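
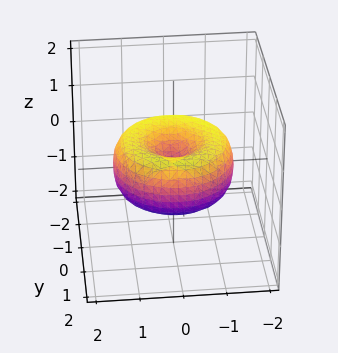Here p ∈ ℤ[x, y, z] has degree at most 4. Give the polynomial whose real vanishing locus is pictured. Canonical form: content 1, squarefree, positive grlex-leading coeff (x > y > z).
x^4 + 2*x^2*y^2 + y^4 - 2*x^2 - 2*y^2 + 2*z^2

deg p = 4.
Symmetry: every cross-section ⟂ z is a circle, so x, y appear only via x² + y².
Reading off the gridlines: it crosses the y-axis at the gridline y = 0; it crosses the x-axis at the gridline x = 0.
Solving for integer coefficients yields p as stated.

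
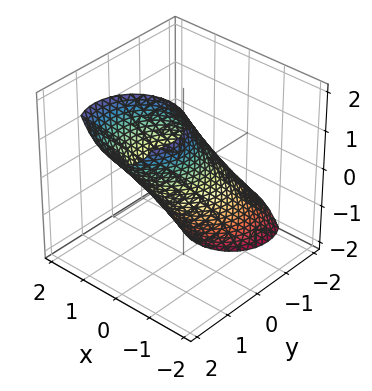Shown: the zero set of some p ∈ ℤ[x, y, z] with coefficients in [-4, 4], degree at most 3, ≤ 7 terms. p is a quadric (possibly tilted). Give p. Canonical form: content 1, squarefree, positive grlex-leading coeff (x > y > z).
(a) deg p = 2. The shape is more complex than any degree-1 surface.
(b) Against the integer gridlines: among the integer gridlines, it crosses the x-axis at x ∈ {-1, 1}; among the integer gridlines, it crosses the y-axis at y ∈ {-1, 1}.
(c) Fitting integer coefficients to these (and the overall shape) gives p.

2*x^2 + 2*y^2 - 3*y*z + z^2 - 2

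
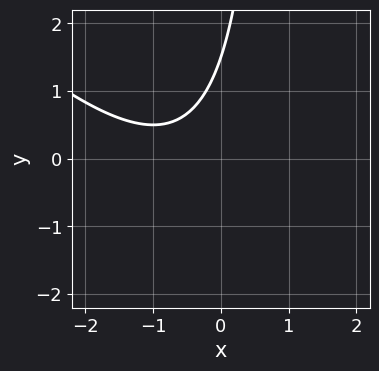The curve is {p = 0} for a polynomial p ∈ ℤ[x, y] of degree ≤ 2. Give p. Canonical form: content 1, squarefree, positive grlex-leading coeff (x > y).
(a) Degree: no degree-1 curve has this shape, so deg p = 2.
(b) From the axis intercepts and sections: it misses every integer gridline on the x-axis.
(c) Fitting integer coefficients to these (and the overall shape) gives p.

2*x^2 + 2*x*y + 3*x - 2*y + 3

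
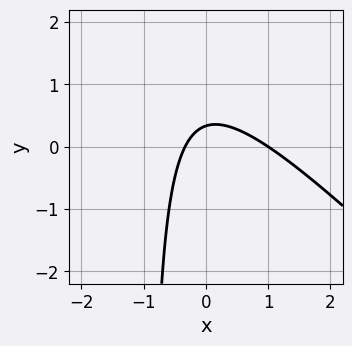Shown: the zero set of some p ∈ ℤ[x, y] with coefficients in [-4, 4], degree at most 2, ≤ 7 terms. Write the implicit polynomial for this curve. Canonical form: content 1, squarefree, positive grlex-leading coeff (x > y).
3*x^2 + 3*x*y - 2*x + 3*y - 1

(a) deg p = 2. The shape is more complex than any degree-1 curve.
(b) Against the integer gridlines: it meets the x-axis at x = 1 (among the integer gridlines).
(c) Assembling these constraints gives the stated polynomial.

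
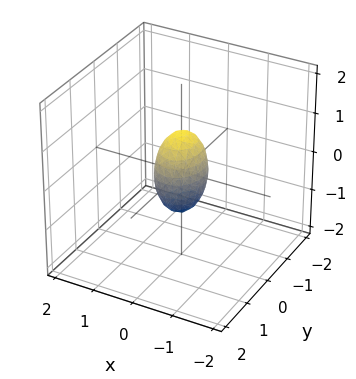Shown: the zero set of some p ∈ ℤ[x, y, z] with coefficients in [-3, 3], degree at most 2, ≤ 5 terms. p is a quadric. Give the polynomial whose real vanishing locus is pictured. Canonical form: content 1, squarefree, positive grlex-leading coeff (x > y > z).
First, deg p = 2. Bounded and convex; a quadric.
Next, symmetries: mirror symmetry y ↦ −y ⇒ only even powers of y; it's symmetric under x → −x, forcing even powers of x; it's symmetric under z → −z, forcing even powers of z.
Then, observable constraints: among the integer gridlines, it crosses the z-axis at z ∈ {-1, 1}.
Finally, the integer polynomial consistent with all of this is the stated p.

3*x^2 + 2*y^2 + z^2 - 1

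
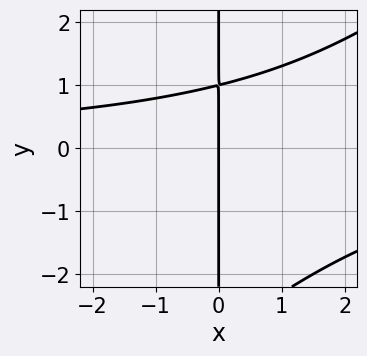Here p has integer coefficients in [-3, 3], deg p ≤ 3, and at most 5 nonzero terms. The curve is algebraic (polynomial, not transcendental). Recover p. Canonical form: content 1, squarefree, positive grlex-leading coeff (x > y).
x^2*y - x*y^2 - 2*x*y + 3*x

The degree is 3 — no degree-2 curve has this shape.
From the axis intercepts and sections: the visible y-axis segment lies entirely on the curve; one x-axis crossing is at x = 0.
Together with the visible shape, these determine p as stated.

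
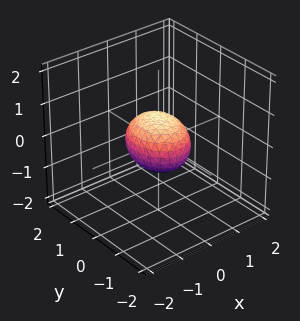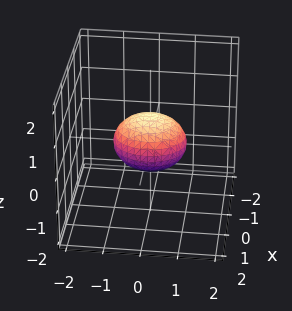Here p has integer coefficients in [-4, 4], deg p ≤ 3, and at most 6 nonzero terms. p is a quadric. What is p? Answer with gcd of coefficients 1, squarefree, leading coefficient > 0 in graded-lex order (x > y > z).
First, the degree is 2 — bounded and convex; a quadric.
Then, symmetries: the x ↦ −x reflection is a symmetry, so x appears only in even powers; mirror symmetry z ↦ −z ⇒ only even powers of z; it's symmetric under y → −y, forcing even powers of y.
Then, observable constraints: the y-axis gridline crossings are at y ∈ {-1, 1}.
Finally, assembling these constraints gives the stated polynomial.

3*x^2 + 2*y^2 + 3*z^2 - 2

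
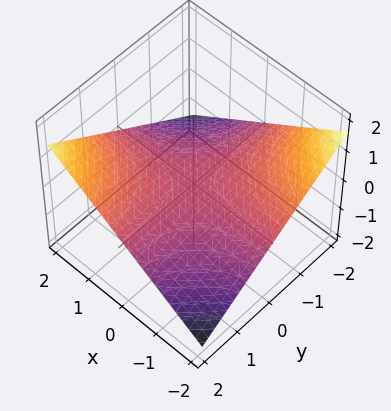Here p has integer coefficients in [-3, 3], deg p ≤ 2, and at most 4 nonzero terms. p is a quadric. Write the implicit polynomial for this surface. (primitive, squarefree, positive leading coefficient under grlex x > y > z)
First, degree: a hyperbolic paraboloid; a quadric, so deg p = 2.
Then, from the visible intercepts: every point of the y-axis in the box is on the surface; it meets the z-axis at z = 0 (among the integer gridlines).
Finally, matching integer coefficients to the picture gives p.

x*y - 3*z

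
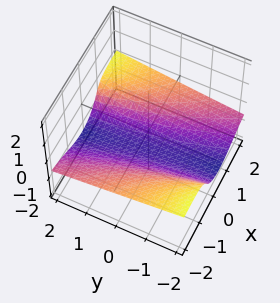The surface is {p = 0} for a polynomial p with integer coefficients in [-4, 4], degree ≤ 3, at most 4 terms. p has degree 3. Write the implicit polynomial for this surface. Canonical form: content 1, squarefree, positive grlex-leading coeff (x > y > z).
First, deg p = 3.
Next, from the visible intercepts: it misses every integer gridline on the x-axis; no y-intercept at any integer in the box; it meets the z-axis at z = -1 (among the integer gridlines).
Finally, putting this together gives p.

3*x^2*z + 2*z^3 - x*y + 2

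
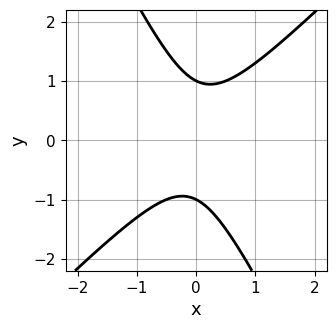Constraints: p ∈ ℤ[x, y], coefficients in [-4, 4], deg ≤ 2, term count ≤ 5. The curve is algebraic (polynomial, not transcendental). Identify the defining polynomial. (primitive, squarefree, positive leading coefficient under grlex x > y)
2*x^2 - x*y - y^2 + 1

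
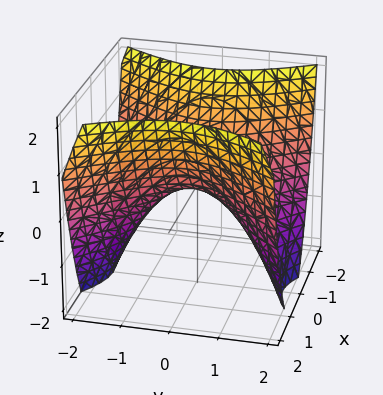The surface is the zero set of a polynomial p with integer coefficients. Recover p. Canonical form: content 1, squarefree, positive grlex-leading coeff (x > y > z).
First, the degree is 2 — a hyperbolic paraboloid; a quadric.
Then, symmetries: mirror symmetry x ↦ −x ⇒ only even powers of x; the y ↦ −y reflection is a symmetry, so y appears only in even powers.
Then, against the integer gridlines: one z-axis crossing is at z = 0; one x-axis crossing is at x = 0.
Finally, fitting integer coefficients to these (and the overall shape) gives p.

3*x^2 - 2*y^2 - 3*z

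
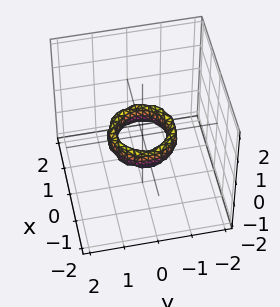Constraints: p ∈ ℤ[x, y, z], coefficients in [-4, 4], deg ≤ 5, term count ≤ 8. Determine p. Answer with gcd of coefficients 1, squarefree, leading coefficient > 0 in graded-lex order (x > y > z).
The degree is 4 — no degree-3 surface has this shape.
Symmetries: every cross-section ⟂ z is a circle, so x, y appear only via x² + y².
Checking where it meets the axes: the y-axis gridline crossings are at y ∈ {-1, 1}; a circular section at z = 0 has radius between 0 and 1; the surface avoids every integer z-axis point in the box; among the integer gridlines, it crosses the x-axis at x ∈ {-1, 1}.
Together with the visible shape, these determine p as stated.

2*x^4 + 4*x^2*y^2 + 2*y^4 - 3*x^2 - 3*y^2 + z^2 + 1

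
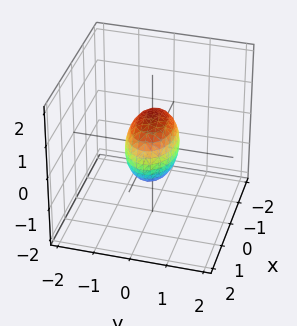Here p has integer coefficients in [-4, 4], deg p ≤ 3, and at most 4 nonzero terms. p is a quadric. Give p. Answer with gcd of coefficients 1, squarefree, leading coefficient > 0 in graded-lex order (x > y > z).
x^2 + 2*y^2 + z^2 - 1

1. The degree is 2 — a closed, bounded, convex surface; a quadric.
2. Symmetries: mirror symmetry z ↦ −z ⇒ only even powers of z; it's symmetric under y → −y, forcing even powers of y; the x ↦ −x reflection is a symmetry, so x appears only in even powers.
3. Checking where it meets the axes: among the integer gridlines, it crosses the x-axis at x ∈ {-1, 1}; among the integer gridlines, it crosses the z-axis at z ∈ {-1, 1}.
4. These observations pin down the coefficients.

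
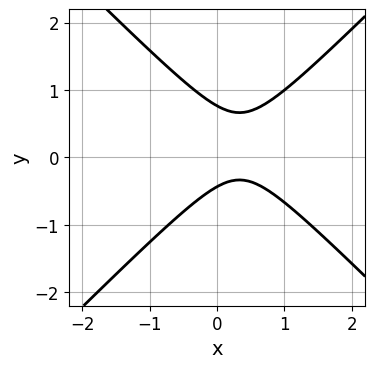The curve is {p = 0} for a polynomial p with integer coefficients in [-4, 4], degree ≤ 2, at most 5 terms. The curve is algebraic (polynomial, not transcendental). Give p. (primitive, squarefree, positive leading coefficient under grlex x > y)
3*x^2 - 3*y^2 - 2*x + y + 1

(a) Degree: the shape is more complex than any degree-1 curve, so deg p = 2.
(b) Reading off the gridlines: it misses every integer gridline on the x-axis.
(c) Putting this together gives p.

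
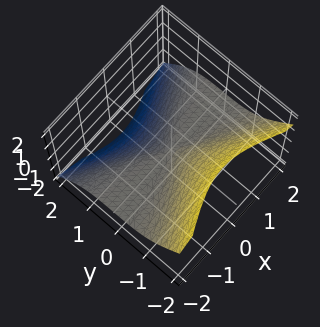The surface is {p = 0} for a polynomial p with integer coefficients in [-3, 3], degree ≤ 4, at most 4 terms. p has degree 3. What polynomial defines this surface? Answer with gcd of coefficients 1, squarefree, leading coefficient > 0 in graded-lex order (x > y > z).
2*x^2*z + 2*y^3 + z^3

The degree is 3 — the shape is more complex than any degree-2 surface.
Checking where it meets the axes: it meets the z-axis at z = 0 (among the integer gridlines); it meets the y-axis at y = 0 (among the integer gridlines); every point of the x-axis in the box is on the surface.
Fitting integer coefficients to these (and the overall shape) gives p.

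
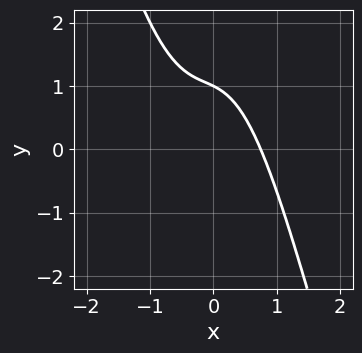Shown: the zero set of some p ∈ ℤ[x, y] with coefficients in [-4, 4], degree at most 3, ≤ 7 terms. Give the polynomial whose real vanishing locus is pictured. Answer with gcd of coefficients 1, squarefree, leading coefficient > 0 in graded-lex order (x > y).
(a) deg p = 3.
(b) Observable constraints: it meets the y-axis at y = 1 (among the integer gridlines).
(c) These observations pin down the coefficients.

3*x^3 + x^2*y + x + 2*y - 2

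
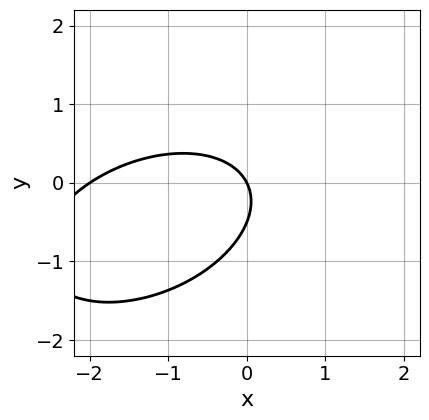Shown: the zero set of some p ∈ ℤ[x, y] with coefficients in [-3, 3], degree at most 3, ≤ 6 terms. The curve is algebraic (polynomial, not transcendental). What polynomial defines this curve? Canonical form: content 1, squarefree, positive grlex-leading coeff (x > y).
First, the degree is 2 — no degree-1 curve has this shape.
Then, observable constraints: it meets the y-axis at y = 0 (among the integer gridlines); the x-axis gridline crossings are at x ∈ {-2, 0}.
Finally, the integer polynomial consistent with all of this is the stated p.

x^2 - x*y + 2*y^2 + 2*x + y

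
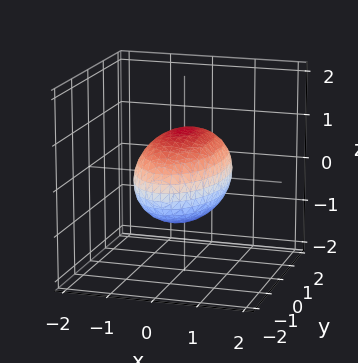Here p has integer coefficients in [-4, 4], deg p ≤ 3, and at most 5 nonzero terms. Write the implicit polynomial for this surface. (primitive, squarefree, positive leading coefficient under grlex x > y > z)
(a) deg p = 2. Bounded and convex; a quadric.
(b) Symmetries: mirror symmetry y ↦ −y ⇒ only even powers of y; the x ↦ −x reflection is a symmetry, so x appears only in even powers; mirror symmetry z ↦ −z ⇒ only even powers of z.
(c) Checking where it meets the axes: the x-axis gridline crossings are at x ∈ {-1, 1}; the z-axis gridline crossings are at z ∈ {-1, 1}.
(d) Putting this together gives p.

3*x^2 + y^2 + 3*z^2 - 3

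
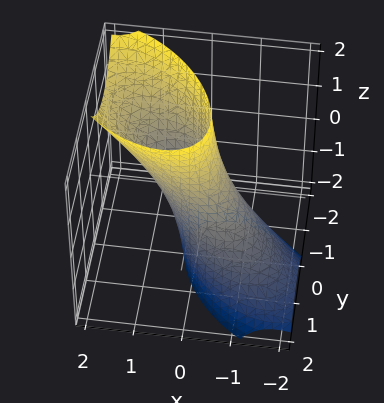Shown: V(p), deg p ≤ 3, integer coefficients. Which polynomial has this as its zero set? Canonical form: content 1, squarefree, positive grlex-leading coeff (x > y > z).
(a) Degree: no degree-1 surface has this shape, so deg p = 2.
(b) From the visible intercepts: it misses every integer gridline on the z-axis.
(c) Fitting integer coefficients to these (and the overall shape) gives p.

3*x^2 + 3*x*y - 3*x*z + 3*y^2 - 2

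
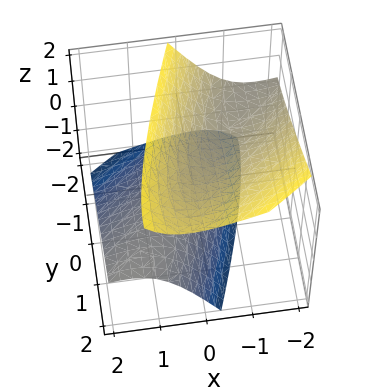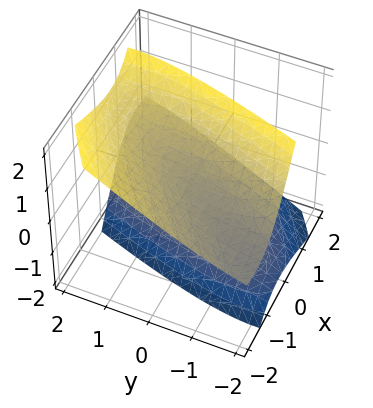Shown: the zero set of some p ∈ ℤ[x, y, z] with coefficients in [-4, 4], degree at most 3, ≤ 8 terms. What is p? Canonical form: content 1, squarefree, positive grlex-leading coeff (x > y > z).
2*x^2 - 3*x*y + 3*x*z + y^2 - 2*z^2 + 1

1. I count 2 distinct pieces. They look like related sheets of one shape, so recover p as a whole.
2. Degree: the shape is more complex than any degree-1 surface, so deg p = 2.
3. From the axis intercepts and sections: no y-intercept at any integer in the box; the surface avoids every integer x-axis point in the box.
4. Assembling these constraints gives the stated polynomial.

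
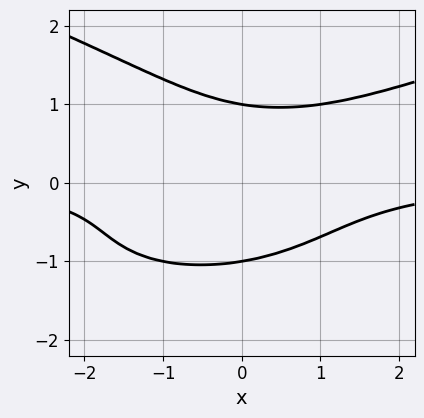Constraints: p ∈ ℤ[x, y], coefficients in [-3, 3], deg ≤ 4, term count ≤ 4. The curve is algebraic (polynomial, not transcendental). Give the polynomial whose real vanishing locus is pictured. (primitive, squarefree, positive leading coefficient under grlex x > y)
1. deg p = 4. The shape is more complex than any degree-3 curve.
2. Against the integer gridlines: the y-axis gridline crossings are at y ∈ {-1, 1}; the curve avoids every integer x-axis point in the box.
3. These observations pin down the coefficients.

3*y^4 - 2*x^2*y + 2*x*y^2 - 3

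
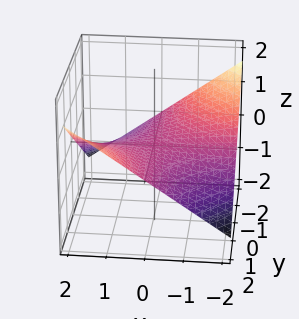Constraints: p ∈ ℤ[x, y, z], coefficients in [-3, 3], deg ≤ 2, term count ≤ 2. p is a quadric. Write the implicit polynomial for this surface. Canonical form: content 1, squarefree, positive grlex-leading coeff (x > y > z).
(a) The degree is 2 — a hyperbolic paraboloid; a quadric.
(b) From the visible intercepts: every point of the y-axis in the box is on the surface; one z-axis crossing is at z = 0.
(c) The integer polynomial consistent with all of this is the stated p. Check: (2, 0, 0) on the x-axis lies on the surface, and p(2, 0, 0) = 0. ✓

x*y - 3*z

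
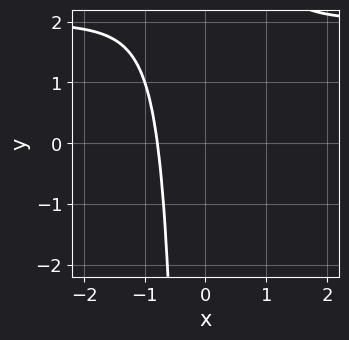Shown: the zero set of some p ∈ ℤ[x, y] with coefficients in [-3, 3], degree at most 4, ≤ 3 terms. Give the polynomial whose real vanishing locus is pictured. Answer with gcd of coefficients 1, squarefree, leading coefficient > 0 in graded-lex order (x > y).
x^3*y - 2*x^3 - 1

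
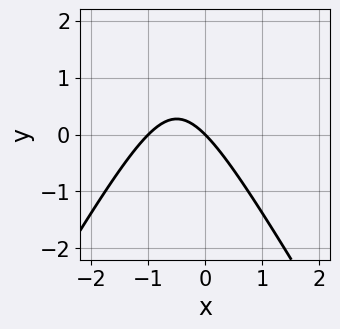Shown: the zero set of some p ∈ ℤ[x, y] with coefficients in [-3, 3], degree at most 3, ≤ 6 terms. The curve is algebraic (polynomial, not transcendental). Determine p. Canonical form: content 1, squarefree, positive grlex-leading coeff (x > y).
3*x^2 - y^2 + 3*x + 3*y

The degree is 2 — no degree-1 curve has this shape.
Observable constraints: one y-axis crossing is at y = 0; the x-axis gridline crossings are at x ∈ {-1, 0}.
Solving for integer coefficients yields p as stated.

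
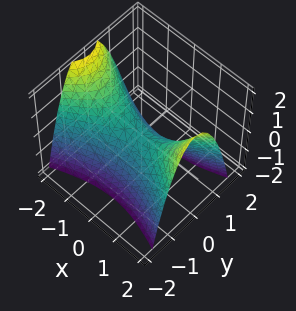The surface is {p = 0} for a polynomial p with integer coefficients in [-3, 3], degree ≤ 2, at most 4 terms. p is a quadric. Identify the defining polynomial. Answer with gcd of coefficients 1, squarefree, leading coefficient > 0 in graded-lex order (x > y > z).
x^2 - 3*y^2 - 2*z

1. deg p = 2. A hyperbolic paraboloid; a quadric.
2. Symmetries: mirror symmetry y ↦ −y ⇒ only even powers of y; mirror symmetry x ↦ −x ⇒ only even powers of x.
3. From the axis intercepts and sections: one y-axis crossing is at y = 0; it crosses the z-axis at the gridline z = 0; it crosses the x-axis at the gridline x = 0.
4. Putting this together gives p.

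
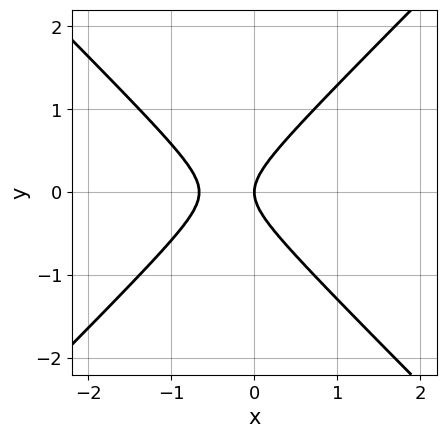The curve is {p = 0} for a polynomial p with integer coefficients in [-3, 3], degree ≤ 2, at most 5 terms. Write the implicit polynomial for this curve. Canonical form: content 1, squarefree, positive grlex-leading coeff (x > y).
The degree is 2 — a generic line meets the curve in up to 2 points.
Symmetries: it's symmetric under y → −y, forcing even powers of y.
Against the integer gridlines: it meets the y-axis at y = 0 (among the integer gridlines); it crosses the x-axis at the gridline x = 0.
Solving for integer coefficients yields p as stated.

3*x^2 - 3*y^2 + 2*x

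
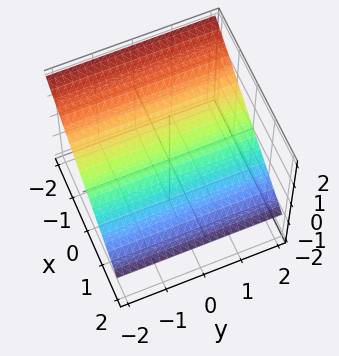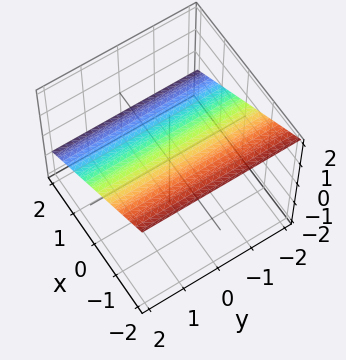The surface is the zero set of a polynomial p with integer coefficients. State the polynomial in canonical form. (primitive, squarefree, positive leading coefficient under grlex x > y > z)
2*x + 3*z - 2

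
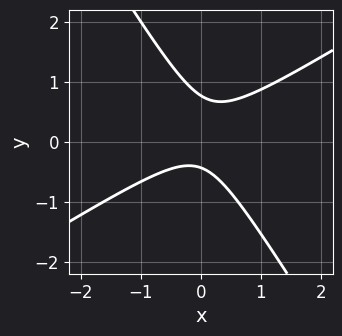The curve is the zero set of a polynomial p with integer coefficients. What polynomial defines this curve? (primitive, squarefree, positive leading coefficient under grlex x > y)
First, the degree is 2 — a generic line meets the curve in up to 2 points.
Then, from the axis intercepts and sections: it misses every integer gridline on the x-axis.
Finally, together with the visible shape, these determine p as stated.

3*x^2 - 3*x*y - 3*y^2 + y + 1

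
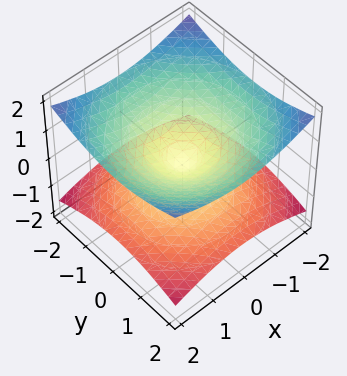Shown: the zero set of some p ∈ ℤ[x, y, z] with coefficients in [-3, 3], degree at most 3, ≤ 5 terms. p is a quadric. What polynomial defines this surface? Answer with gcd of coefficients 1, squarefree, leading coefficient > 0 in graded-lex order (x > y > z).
First, degree: two nappes meeting at a single point; a quadric, so deg p = 2.
Then, symmetries: rotational symmetry about the z-axis ⇒ p depends on x, y only through x² + y²; mirror symmetry z ↦ −z ⇒ only even powers of z.
Then, against the integer gridlines: one y-axis crossing is at y = 0; it crosses the z-axis at the gridline z = 0; a circular section at z = -1 has radius between 1 and 2.
Finally, these observations pin down the coefficients.

x^2 + y^2 - 3*z^2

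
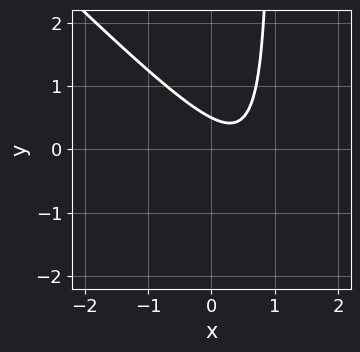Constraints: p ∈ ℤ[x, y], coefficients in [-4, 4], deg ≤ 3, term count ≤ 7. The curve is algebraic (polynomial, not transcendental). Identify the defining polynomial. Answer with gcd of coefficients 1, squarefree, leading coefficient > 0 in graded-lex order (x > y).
2*x^2 + 2*x*y - 2*x - 2*y + 1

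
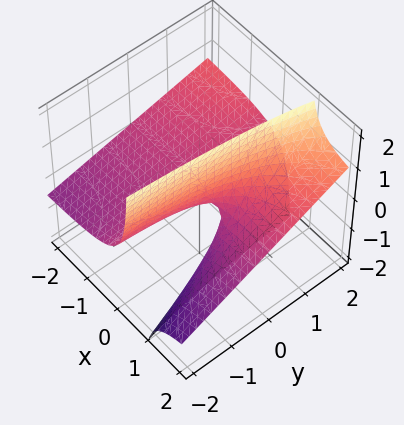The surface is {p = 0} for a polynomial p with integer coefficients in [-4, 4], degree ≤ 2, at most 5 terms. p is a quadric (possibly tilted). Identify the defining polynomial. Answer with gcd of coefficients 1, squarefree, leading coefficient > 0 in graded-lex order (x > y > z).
(a) The degree is 2 — no degree-1 surface has this shape.
(b) Observable constraints: the visible y-axis segment lies entirely on the surface; it crosses the z-axis at the gridline z = 0.
(c) These observations pin down the coefficients. Check: (-1, 0, 0) on the x-axis lies on the surface, and p(-1, 0, 0) = 0. ✓

x*y - 3*x*z + 2*z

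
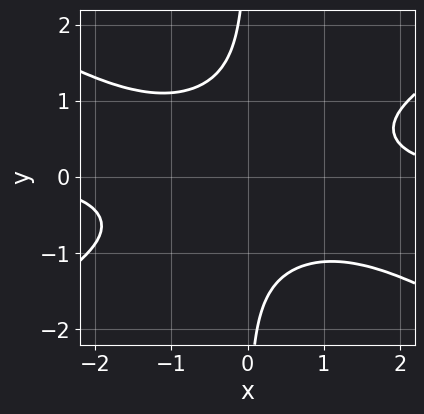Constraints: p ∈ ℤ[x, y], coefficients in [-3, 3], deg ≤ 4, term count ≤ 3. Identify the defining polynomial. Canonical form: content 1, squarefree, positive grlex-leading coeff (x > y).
First, degree: a generic line meets the curve in up to 4 points, so deg p = 4.
Next, against the integer gridlines: no x-intercept at any integer in the box; no y-intercept at any integer in the box.
Finally, putting this together gives p.

x^3*y - 3*x*y^3 - 3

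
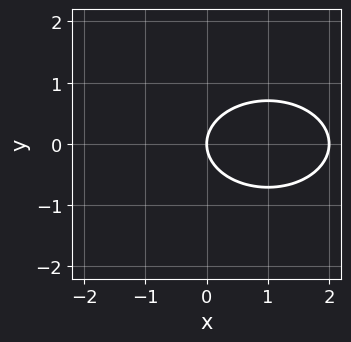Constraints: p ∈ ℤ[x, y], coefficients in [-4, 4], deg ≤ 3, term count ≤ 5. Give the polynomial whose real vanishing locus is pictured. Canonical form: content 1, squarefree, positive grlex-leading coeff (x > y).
(a) The degree is 2 — no degree-1 curve has this shape.
(b) Symmetries: the y ↦ −y reflection is a symmetry, so y appears only in even powers.
(c) Against the integer gridlines: the x-axis gridline crossings are at x ∈ {0, 2}; one y-axis crossing is at y = 0.
(d) Assembling these constraints gives the stated polynomial.

x^2 + 2*y^2 - 2*x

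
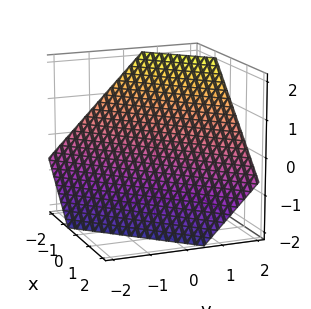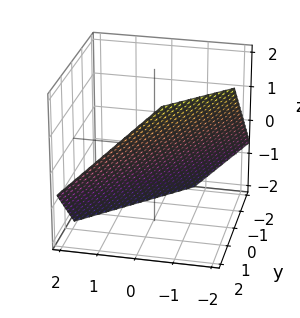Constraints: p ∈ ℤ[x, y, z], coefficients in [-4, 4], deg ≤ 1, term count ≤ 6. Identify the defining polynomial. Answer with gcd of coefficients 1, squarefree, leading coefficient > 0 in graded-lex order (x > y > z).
3*x - 3*y + 3*z + 2

First, deg p = 1. Every cross-section is a straight line — this is a plane.
Finally, the integer polynomial consistent with all of this is the stated p.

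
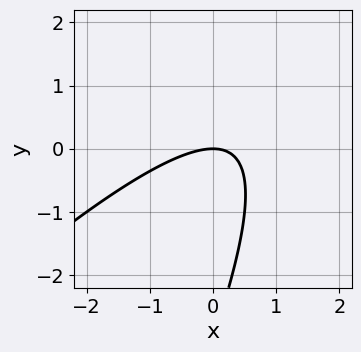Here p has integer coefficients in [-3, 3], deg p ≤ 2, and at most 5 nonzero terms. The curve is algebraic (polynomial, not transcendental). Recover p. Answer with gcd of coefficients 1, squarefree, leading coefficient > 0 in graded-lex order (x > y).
(a) deg p = 2. A generic line meets the curve in up to 2 points.
(b) Observable constraints: it crosses the x-axis at the gridline x = 0; it crosses the y-axis at the gridline y = 0.
(c) Solving for integer coefficients yields p as stated.

2*x^2 - 3*x*y + y^2 + 3*y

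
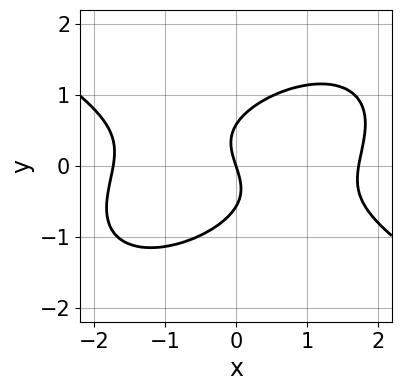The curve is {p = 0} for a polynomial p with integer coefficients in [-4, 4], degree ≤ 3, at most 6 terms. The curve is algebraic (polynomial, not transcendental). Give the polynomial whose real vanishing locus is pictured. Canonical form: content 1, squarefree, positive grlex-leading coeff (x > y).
1. Degree: no degree-2 curve has this shape, so deg p = 3.
2. Observable constraints: it crosses the x-axis at the gridline x = 0; it crosses the y-axis at the gridline y = 0.
3. Solving for integer coefficients yields p as stated.

x^3 - x*y^2 + 3*y^3 - 3*x - y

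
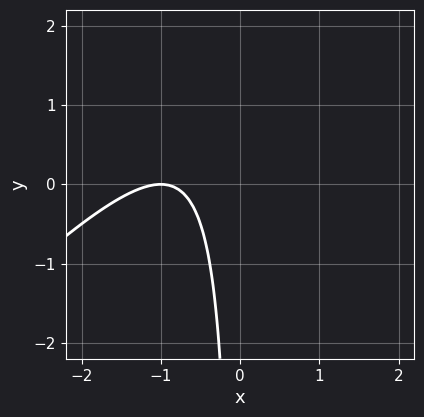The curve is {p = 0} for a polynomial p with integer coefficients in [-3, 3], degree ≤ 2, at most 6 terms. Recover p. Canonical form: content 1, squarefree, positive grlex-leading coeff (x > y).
x^2 - x*y + 2*x + 1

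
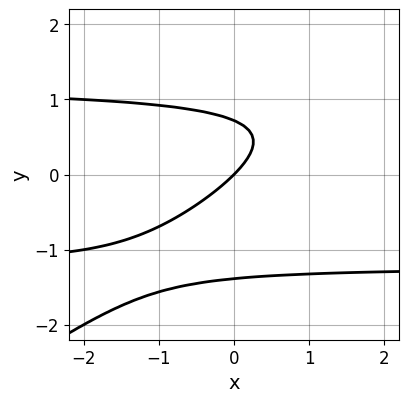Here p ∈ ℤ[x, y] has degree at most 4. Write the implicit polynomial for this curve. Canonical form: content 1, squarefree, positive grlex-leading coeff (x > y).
First, deg p = 3.
Then, from the visible intercepts: one x-axis crossing is at x = 0; it meets the y-axis at y = 0 (among the integer gridlines).
Finally, matching integer coefficients to the picture gives p.

2*x*y^2 - 3*y^3 - 2*y^2 - 3*x + 3*y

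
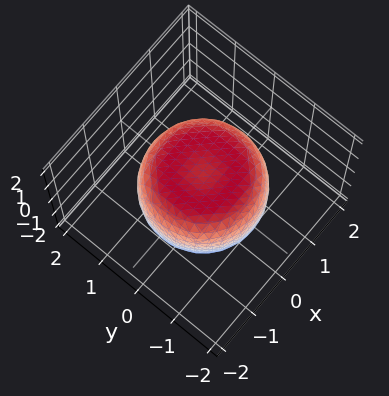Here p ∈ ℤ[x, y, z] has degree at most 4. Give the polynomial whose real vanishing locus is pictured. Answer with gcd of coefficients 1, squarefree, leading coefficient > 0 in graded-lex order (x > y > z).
2*x^4 + 4*x^2*y^2 + 2*y^4 - 2*x^2 - 2*y^2 + 3*z^2 - 3

First, the degree is 4 — no degree-3 surface has this shape.
Then, symmetry: the surface is invariant under rotation about z: p = q(x² + y², z).
Then, observable constraints: a circular section at z = 1 has radius exactly 1; the z-axis gridline crossings are at z ∈ {-1, 1}.
Finally, putting this together gives p.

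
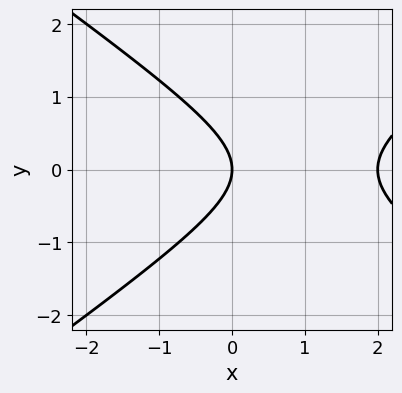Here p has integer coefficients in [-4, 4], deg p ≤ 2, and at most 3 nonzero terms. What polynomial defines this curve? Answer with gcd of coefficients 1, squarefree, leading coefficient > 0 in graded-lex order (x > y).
First, deg p = 2. A generic line meets the curve in up to 2 points.
Next, symmetries: the y ↦ −y reflection is a symmetry, so y appears only in even powers.
Next, from the axis intercepts and sections: it meets the y-axis at y = 0 (among the integer gridlines); the x-axis gridline crossings are at x ∈ {0, 2}.
Finally, these observations pin down the coefficients.

x^2 - 2*y^2 - 2*x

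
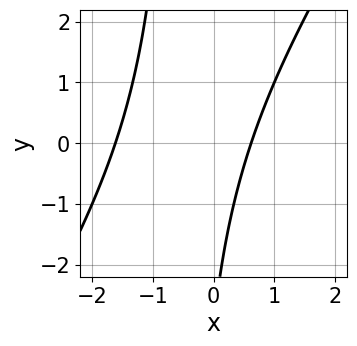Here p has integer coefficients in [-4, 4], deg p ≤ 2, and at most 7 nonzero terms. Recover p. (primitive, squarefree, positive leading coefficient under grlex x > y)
3*x^2 - 2*x*y + 3*x - y - 3

(a) Degree: a generic line meets the curve in up to 2 points, so deg p = 2.
(b) Observable constraints: it misses every integer gridline on the y-axis.
(c) Solving for integer coefficients yields p as stated.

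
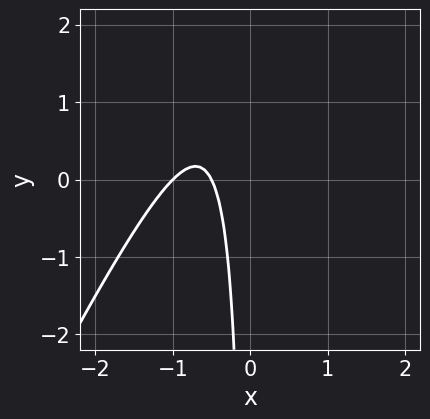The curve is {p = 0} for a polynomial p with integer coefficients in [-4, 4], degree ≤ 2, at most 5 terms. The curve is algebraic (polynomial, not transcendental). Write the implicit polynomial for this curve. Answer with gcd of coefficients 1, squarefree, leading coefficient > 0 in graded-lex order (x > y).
1. Degree: the shape is more complex than any degree-1 curve, so deg p = 2.
2. Reading off the gridlines: it crosses the x-axis at the gridline x = -1; no y-intercept at any integer in the box.
3. Putting this together gives p.

2*x^2 - x*y + 3*x + 1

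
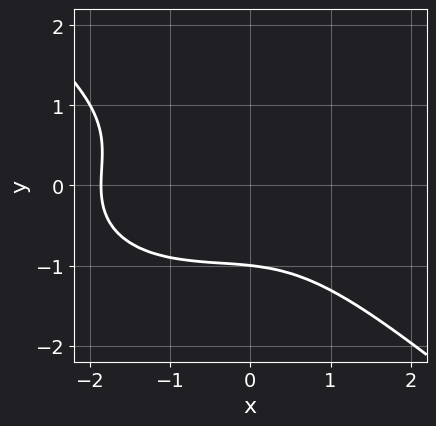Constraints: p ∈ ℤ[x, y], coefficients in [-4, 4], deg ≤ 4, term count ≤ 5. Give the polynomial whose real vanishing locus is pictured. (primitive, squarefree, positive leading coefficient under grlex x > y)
x^3 + x*y^2 + 3*y^3 + x^2 + 3

First, degree: a generic line meets the curve in up to 3 points, so deg p = 3.
Then, against the integer gridlines: it crosses the y-axis at the gridline y = -1.
Finally, together with the visible shape, these determine p as stated.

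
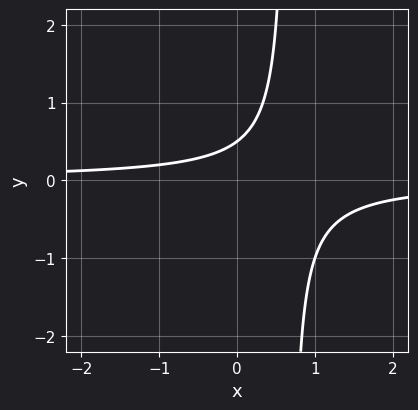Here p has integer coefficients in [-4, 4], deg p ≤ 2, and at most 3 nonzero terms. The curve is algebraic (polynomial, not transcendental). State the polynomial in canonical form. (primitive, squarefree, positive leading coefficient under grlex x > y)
1. The degree is 2 — a generic line meets the curve in up to 2 points.
2. Reading off the gridlines: the curve avoids every integer x-axis point in the box.
3. Fitting integer coefficients to these (and the overall shape) gives p.

3*x*y - 2*y + 1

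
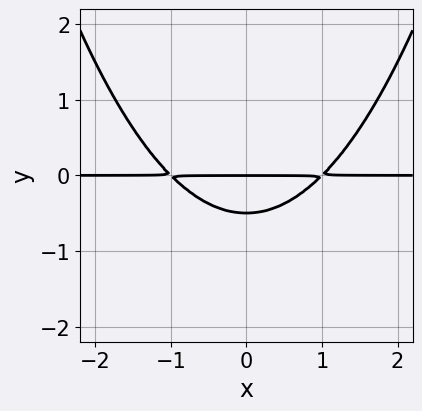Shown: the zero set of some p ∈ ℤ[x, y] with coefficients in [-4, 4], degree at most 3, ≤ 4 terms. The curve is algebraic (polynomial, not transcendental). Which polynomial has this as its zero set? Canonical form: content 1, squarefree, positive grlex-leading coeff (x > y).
x^2*y - 2*y^2 - y

First, deg p = 3.
Next, symmetries: the x ↦ −x reflection is a symmetry, so x appears only in even powers.
Next, reading off the gridlines: the visible x-axis segment lies entirely on the curve; it meets the y-axis at y = 0 (among the integer gridlines).
Finally, putting this together gives p.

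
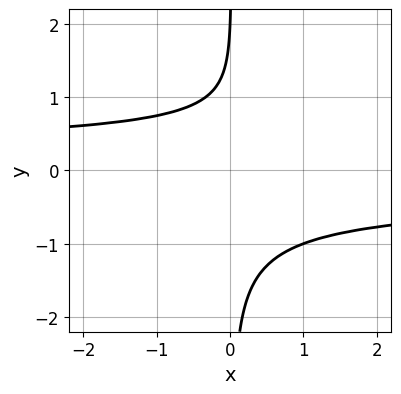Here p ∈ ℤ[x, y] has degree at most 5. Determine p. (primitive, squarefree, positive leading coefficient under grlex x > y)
First, degree: the shape is more complex than any degree-3 curve, so deg p = 4.
Next, from the visible intercepts: it meets the y-axis at y = 2 (among the integer gridlines); the curve avoids every integer x-axis point in the box.
Finally, solving for integer coefficients yields p as stated.

3*x*y^3 - y + 2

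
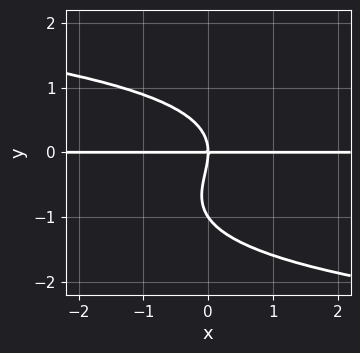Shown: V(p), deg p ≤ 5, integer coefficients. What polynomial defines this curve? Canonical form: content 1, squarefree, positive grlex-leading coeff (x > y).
2*y^4 + 2*y^3 + 3*x*y

First, the degree is 4 — the shape is more complex than any degree-3 curve.
Next, from the axis intercepts and sections: the visible x-axis segment lies entirely on the curve; the y-axis gridline crossings are at y ∈ {-1, 0}.
Finally, the integer polynomial consistent with all of this is the stated p.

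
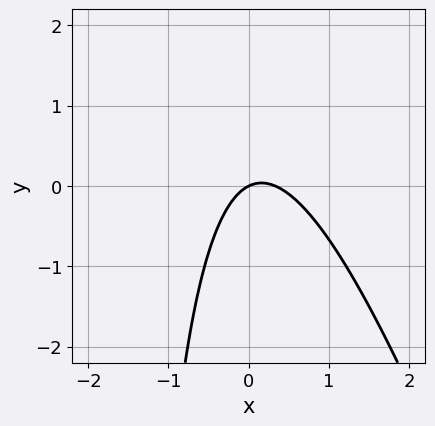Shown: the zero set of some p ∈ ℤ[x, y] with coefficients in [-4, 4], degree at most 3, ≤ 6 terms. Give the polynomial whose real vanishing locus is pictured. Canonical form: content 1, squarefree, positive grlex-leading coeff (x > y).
1. Degree: the shape is more complex than any degree-1 curve, so deg p = 2.
2. Reading off the gridlines: it meets the x-axis at x = 0 (among the integer gridlines); one y-axis crossing is at y = 0.
3. Putting this together gives p.

3*x^2 + x*y - x + 2*y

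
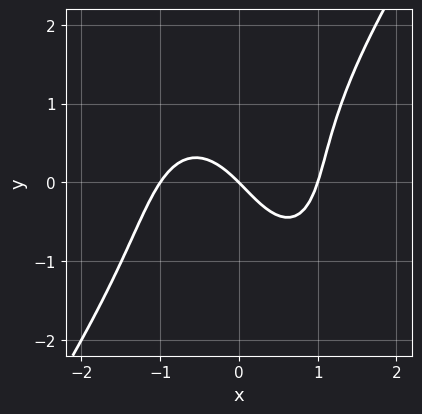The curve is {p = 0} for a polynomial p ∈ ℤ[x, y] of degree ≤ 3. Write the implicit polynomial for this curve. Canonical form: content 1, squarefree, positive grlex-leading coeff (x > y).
3*x^3 - y^3 + x*y - 3*x - 3*y

deg p = 3. A generic line meets the curve in up to 3 points.
Checking where it meets the axes: it crosses the y-axis at the gridline y = 0; the x-axis gridline crossings are at x ∈ {-1, 0, 1}.
Solving for integer coefficients yields p as stated.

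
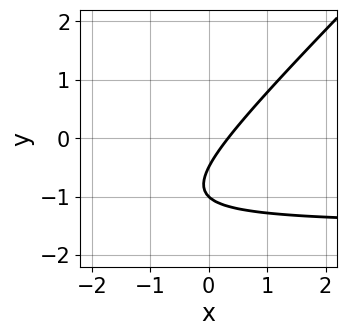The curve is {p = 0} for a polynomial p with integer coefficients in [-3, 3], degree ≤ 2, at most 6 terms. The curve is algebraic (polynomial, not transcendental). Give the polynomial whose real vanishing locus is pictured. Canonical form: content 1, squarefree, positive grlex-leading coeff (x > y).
2*x*y - 2*y^2 + 3*x - 3*y - 1

Degree: a generic line meets the curve in up to 2 points, so deg p = 2.
Against the integer gridlines: one y-axis crossing is at y = -1.
Matching integer coefficients to the picture gives p.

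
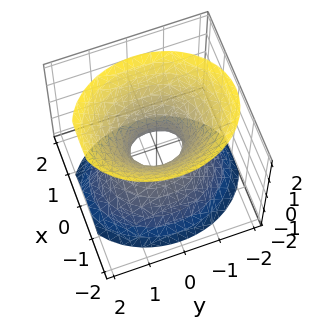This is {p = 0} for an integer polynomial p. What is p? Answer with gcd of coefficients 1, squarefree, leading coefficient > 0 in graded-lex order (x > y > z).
3*x^2 + 2*y^2 - 2*z^2 - 1

First, degree: one connected sheet with a waist; a quadric, so deg p = 2.
Then, symmetries: it's symmetric under y → −y, forcing even powers of y; the z ↦ −z reflection is a symmetry, so z appears only in even powers; the x ↦ −x reflection is a symmetry, so x appears only in even powers.
Then, from the axis intercepts and sections: the surface avoids every integer z-axis point in the box.
Finally, these observations pin down the coefficients.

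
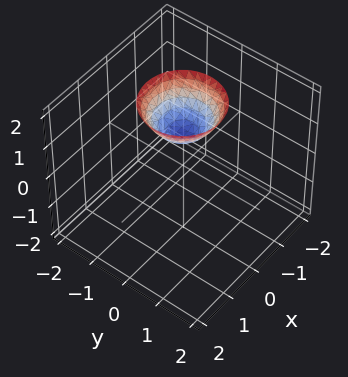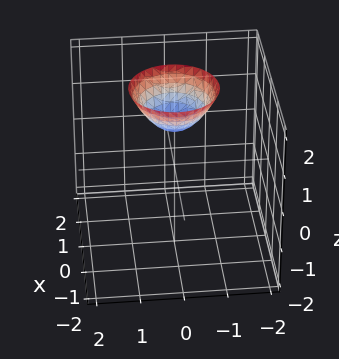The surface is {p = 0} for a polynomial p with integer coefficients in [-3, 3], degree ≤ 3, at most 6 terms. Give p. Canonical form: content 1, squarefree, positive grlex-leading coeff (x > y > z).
1. Degree: no degree-1 surface has this shape, so deg p = 2.
2. By symmetry, every cross-section ⟂ z is a circle, so x, y appear only via x² + y².
3. From the visible intercepts: no y-intercept at any integer in the box; the surface avoids every integer x-axis point in the box; one z-axis crossing is at z = 1.
4. Assembling these constraints gives the stated polynomial.

x^2 + y^2 - z + 1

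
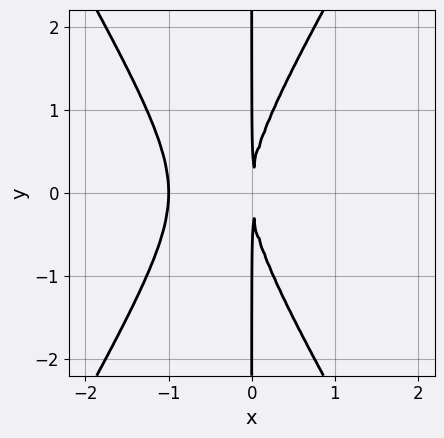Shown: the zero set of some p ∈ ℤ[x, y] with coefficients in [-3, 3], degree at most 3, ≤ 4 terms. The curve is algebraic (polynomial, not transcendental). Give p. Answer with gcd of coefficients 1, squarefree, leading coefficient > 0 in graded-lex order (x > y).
Degree: no degree-2 curve has this shape, so deg p = 3.
Symmetries: the y ↦ −y reflection is a symmetry, so y appears only in even powers.
From the axis intercepts and sections: one x-axis crossing is at x = -1; every point of the y-axis in the box is on the curve.
Solving for integer coefficients yields p as stated.

3*x^3 - x*y^2 + 3*x^2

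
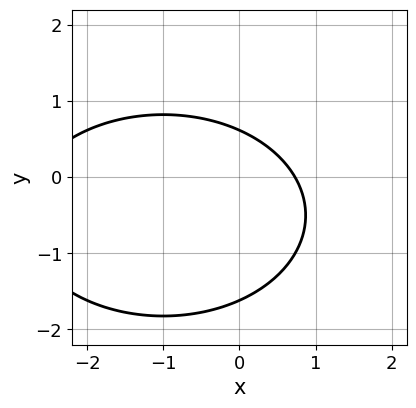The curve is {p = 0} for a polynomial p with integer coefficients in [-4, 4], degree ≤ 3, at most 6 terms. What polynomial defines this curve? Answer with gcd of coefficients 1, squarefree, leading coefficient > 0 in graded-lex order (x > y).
x^2 + 2*y^2 + 2*x + 2*y - 2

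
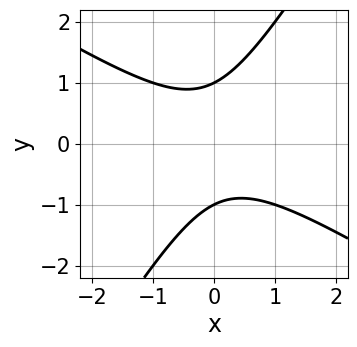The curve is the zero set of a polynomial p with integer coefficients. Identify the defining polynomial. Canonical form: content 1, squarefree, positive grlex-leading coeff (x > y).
x^2 + x*y - y^2 + 1

(a) The degree is 2 — no degree-1 curve has this shape.
(b) Observable constraints: the curve avoids every integer x-axis point in the box; among the integer gridlines, it crosses the y-axis at y ∈ {-1, 1}.
(c) These observations pin down the coefficients.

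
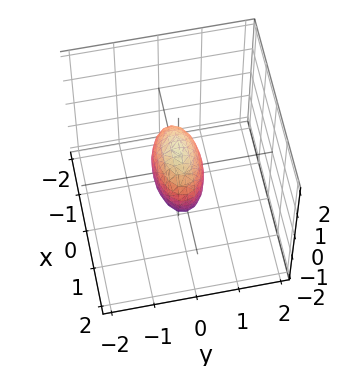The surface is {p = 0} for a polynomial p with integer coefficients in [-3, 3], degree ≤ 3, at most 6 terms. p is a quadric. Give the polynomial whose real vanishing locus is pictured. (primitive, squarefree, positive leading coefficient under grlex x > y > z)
x^2 + 3*y^2 + z^2 - 1

Degree: bounded and convex; a quadric, so deg p = 2.
Symmetries: mirror symmetry y ↦ −y ⇒ only even powers of y; mirror symmetry x ↦ −x ⇒ only even powers of x; it's symmetric under z → −z, forcing even powers of z.
From the axis intercepts and sections: the z-axis gridline crossings are at z ∈ {-1, 1}; the x-axis gridline crossings are at x ∈ {-1, 1}.
Matching integer coefficients to the picture gives p.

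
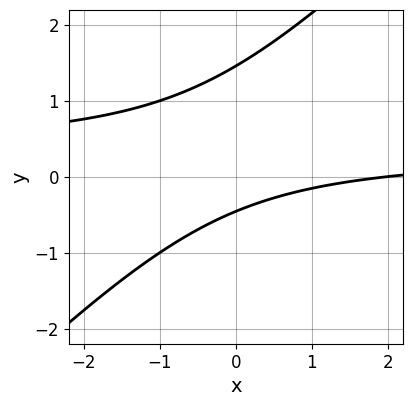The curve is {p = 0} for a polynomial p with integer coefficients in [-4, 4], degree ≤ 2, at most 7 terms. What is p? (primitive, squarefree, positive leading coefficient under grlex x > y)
3*x*y - 3*y^2 - x + 3*y + 2

1. deg p = 2.
2. Checking where it meets the axes: one x-axis crossing is at x = 2.
3. Putting this together gives p.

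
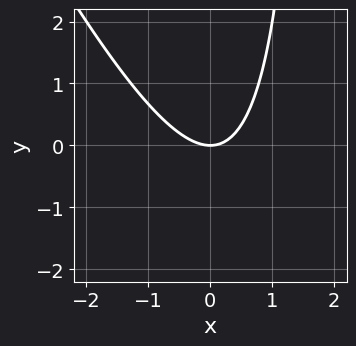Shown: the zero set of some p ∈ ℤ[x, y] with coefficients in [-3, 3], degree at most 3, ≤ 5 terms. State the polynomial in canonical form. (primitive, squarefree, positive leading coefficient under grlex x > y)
2*x^2 + x*y - 2*y

First, the degree is 2 — the shape is more complex than any degree-1 curve.
Next, against the integer gridlines: one x-axis crossing is at x = 0; one y-axis crossing is at y = 0.
Finally, putting this together gives p.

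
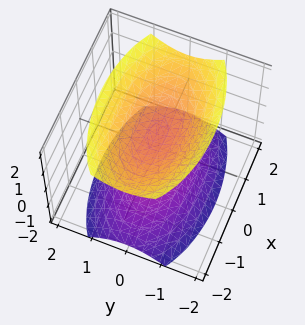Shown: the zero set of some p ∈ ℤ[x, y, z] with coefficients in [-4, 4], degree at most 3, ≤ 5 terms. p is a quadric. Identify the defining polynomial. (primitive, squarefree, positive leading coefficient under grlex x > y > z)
x^2 + 3*y^2 - 2*z^2 + 1

1. I count 2 distinct pieces. They look like related sheets of one shape, so recover p as a whole.
2. The degree is 2 — two separate bowl-shaped sheets opening away from each other; a quadric.
3. Symmetries: the x ↦ −x reflection is a symmetry, so x appears only in even powers; the y ↦ −y reflection is a symmetry, so y appears only in even powers; mirror symmetry z ↦ −z ⇒ only even powers of z.
4. Reading off the gridlines: it misses every integer gridline on the y-axis; the surface avoids every integer x-axis point in the box.
5. These observations pin down the coefficients.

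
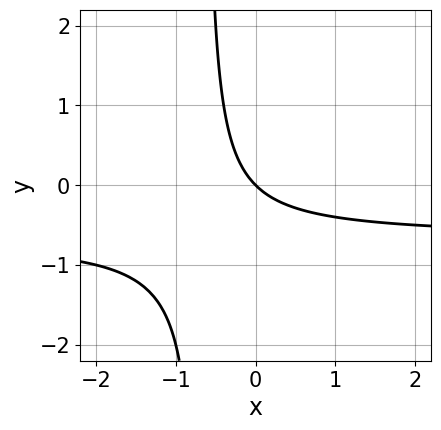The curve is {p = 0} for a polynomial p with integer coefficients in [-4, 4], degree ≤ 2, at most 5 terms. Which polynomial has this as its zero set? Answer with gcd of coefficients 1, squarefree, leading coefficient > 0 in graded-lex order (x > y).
3*x*y + 2*x + 2*y

First, deg p = 2. No degree-1 curve has this shape.
Next, checking where it meets the axes: it crosses the y-axis at the gridline y = 0; it crosses the x-axis at the gridline x = 0.
Finally, matching integer coefficients to the picture gives p.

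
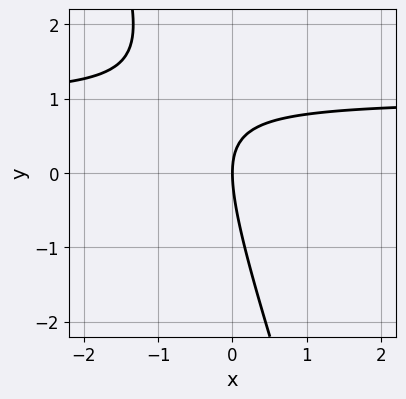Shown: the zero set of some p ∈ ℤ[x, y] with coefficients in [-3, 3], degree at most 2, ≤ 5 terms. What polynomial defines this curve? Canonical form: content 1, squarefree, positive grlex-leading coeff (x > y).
deg p = 2.
Checking where it meets the axes: one y-axis crossing is at y = 0; it meets the x-axis at x = 0 (among the integer gridlines).
Assembling these constraints gives the stated polynomial.

3*x*y + y^2 - 3*x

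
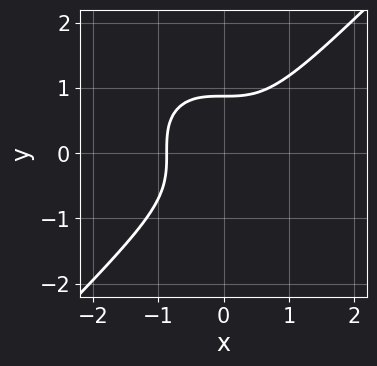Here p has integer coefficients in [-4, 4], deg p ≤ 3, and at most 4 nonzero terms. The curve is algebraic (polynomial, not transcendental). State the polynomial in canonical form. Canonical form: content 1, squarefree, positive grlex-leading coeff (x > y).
3*x^3 - 3*y^3 + 2

First, the degree is 3 — a generic line meets the curve in up to 3 points.
Finally, matching integer coefficients to the picture gives p.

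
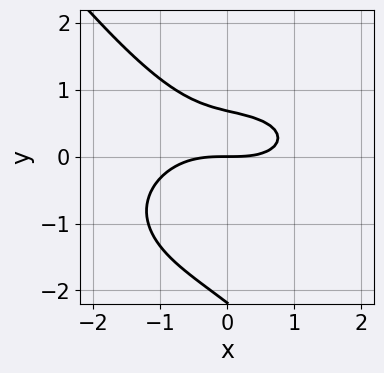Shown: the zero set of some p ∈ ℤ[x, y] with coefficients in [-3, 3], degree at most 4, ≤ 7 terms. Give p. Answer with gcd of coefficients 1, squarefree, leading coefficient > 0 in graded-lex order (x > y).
Degree: a generic line meets the curve in up to 3 points, so deg p = 3.
From the axis intercepts and sections: it meets the y-axis at y = 0 (among the integer gridlines); it crosses the x-axis at the gridline x = 0.
Matching integer coefficients to the picture gives p.

x^3 + 2*x*y^2 + 2*y^3 + 3*y^2 - 3*y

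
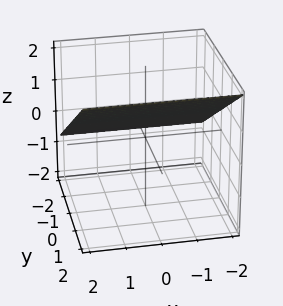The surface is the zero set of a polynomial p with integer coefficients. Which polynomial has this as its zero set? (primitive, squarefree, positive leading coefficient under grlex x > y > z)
(a) deg p = 1. Every cross-section is a straight line — this is a plane.
(b) Against the integer gridlines: it meets the y-axis at y = -1 (among the integer gridlines); no x-intercept at any integer in the box.
(c) Matching integer coefficients to the picture gives p.

2*y - 3*z + 2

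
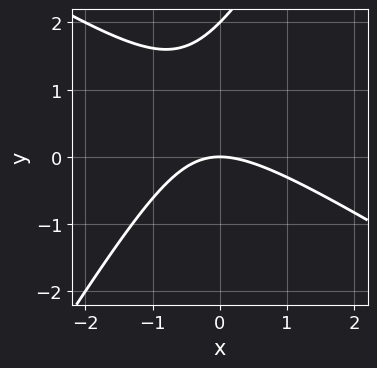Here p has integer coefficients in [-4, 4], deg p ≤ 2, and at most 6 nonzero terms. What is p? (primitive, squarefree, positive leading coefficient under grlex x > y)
x^2 + x*y - y^2 + 2*y

First, deg p = 2. A generic line meets the curve in up to 2 points.
Next, reading off the gridlines: among the integer gridlines, it crosses the y-axis at y ∈ {0, 2}; it crosses the x-axis at the gridline x = 0.
Finally, solving for integer coefficients yields p as stated.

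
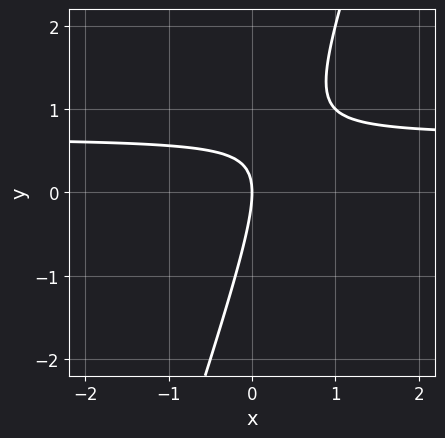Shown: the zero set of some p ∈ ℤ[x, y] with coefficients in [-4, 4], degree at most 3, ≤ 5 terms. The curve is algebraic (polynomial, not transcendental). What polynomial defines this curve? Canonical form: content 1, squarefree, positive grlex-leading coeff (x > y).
3*x*y - y^2 - 2*x

(a) deg p = 2. No degree-1 curve has this shape.
(b) Reading off the gridlines: it meets the y-axis at y = 0 (among the integer gridlines); one x-axis crossing is at x = 0.
(c) Matching integer coefficients to the picture gives p.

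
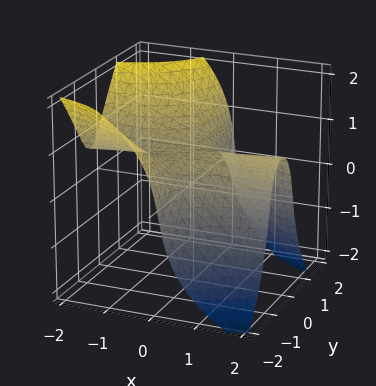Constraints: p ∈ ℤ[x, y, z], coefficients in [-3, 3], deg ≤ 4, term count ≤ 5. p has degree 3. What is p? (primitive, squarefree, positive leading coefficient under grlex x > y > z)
3*x*y^2 + z^3 + 2*x*y + 2*z - 2

The degree is 3 — the shape is more complex than any degree-2 surface.
Observable constraints: the surface avoids every integer x-axis point in the box; no y-intercept at any integer in the box.
Fitting integer coefficients to these (and the overall shape) gives p.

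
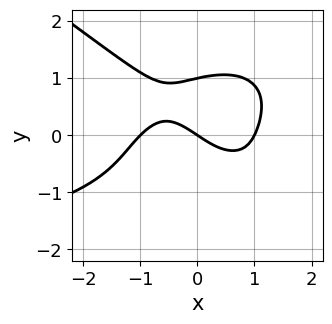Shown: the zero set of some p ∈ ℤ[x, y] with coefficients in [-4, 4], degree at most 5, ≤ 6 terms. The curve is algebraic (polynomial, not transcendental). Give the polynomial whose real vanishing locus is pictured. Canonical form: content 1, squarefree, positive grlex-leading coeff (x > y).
Degree: a generic line meets the curve in up to 4 points, so deg p = 4.
Reading off the gridlines: the y-axis gridline crossings are at y ∈ {0, 1}; the x-axis gridline crossings are at x ∈ {-1, 0, 1}.
Assembling these constraints gives the stated polynomial.

x^3*y + 3*y^4 + 2*x^3 - 2*x - 3*y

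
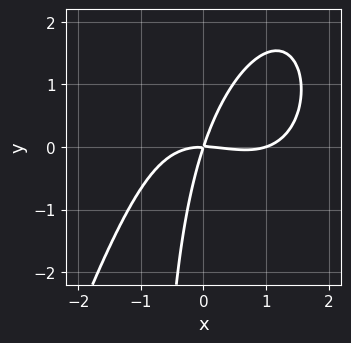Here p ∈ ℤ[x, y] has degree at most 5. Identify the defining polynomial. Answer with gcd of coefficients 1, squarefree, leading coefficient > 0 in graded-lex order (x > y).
(a) The degree is 4 — no degree-3 curve has this shape.
(b) Checking where it meets the axes: one y-axis crossing is at y = 0; among the integer gridlines, it crosses the x-axis at x ∈ {0, 1}.
(c) Solving for integer coefficients yields p as stated.

x^4 - x^3 + x*y^2 - 3*x*y + y^2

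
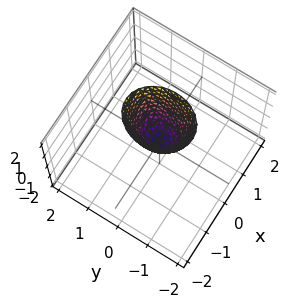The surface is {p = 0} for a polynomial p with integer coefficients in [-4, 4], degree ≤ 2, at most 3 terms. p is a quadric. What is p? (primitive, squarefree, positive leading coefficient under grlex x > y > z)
The degree is 2 — a paraboloid; a quadric.
Symmetries: it's symmetric under y → −y, forcing even powers of y; it's symmetric under x → −x, forcing even powers of x.
Observable constraints: it meets the y-axis at y = 0 (among the integer gridlines); it meets the x-axis at x = 0 (among the integer gridlines); it crosses the z-axis at the gridline z = 0.
The integer polynomial consistent with all of this is the stated p.

3*x^2 + 2*y^2 - z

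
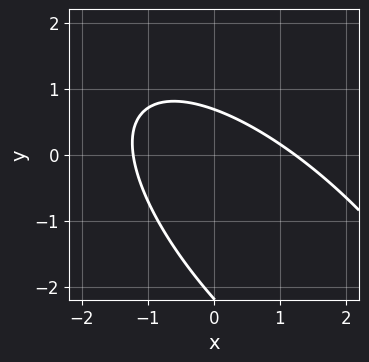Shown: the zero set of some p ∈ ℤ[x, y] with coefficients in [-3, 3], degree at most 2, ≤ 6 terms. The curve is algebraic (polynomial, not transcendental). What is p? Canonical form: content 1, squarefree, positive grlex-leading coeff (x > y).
First, degree: the shape is more complex than any degree-1 curve, so deg p = 2.
Finally, matching integer coefficients to the picture gives p.

2*x^2 + 3*x*y + 2*y^2 + 3*y - 3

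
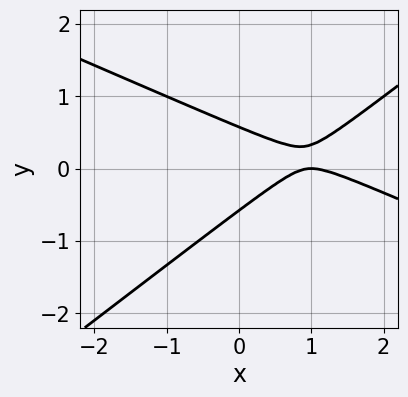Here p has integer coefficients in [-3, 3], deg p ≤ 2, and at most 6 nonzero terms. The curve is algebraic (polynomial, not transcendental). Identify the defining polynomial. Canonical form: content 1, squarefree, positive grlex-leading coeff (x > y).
deg p = 2. No degree-1 curve has this shape.
From the visible intercepts: it crosses the x-axis at the gridline x = 1.
Solving for integer coefficients yields p as stated.

x^2 + x*y - 3*y^2 - 2*x + 1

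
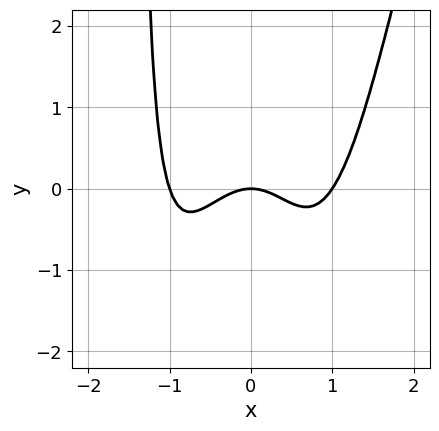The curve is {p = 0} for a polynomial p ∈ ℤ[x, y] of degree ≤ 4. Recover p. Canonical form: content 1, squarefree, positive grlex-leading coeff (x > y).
3*x^4 - x^3*y - 3*x^2 - 3*y

First, deg p = 4. The shape is more complex than any degree-3 curve.
Then, against the integer gridlines: one y-axis crossing is at y = 0; the x-axis gridline crossings are at x ∈ {-1, 0, 1}.
Finally, the integer polynomial consistent with all of this is the stated p.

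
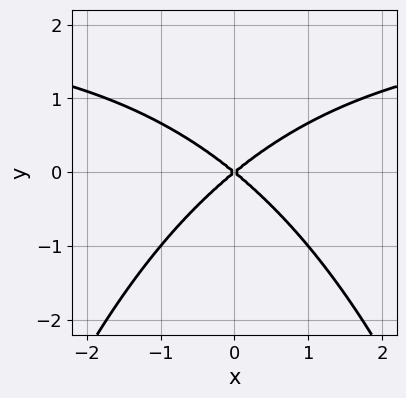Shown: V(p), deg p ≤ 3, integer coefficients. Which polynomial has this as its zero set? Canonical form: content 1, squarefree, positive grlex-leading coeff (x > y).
x^2*y - 2*x^2 + 3*y^2

The degree is 3 — a generic line meets the curve in up to 3 points.
Symmetries: it's symmetric under x → −x, forcing even powers of x.
Checking where it meets the axes: it meets the y-axis at y = 0 (among the integer gridlines); it crosses the x-axis at the gridline x = 0.
Fitting integer coefficients to these (and the overall shape) gives p.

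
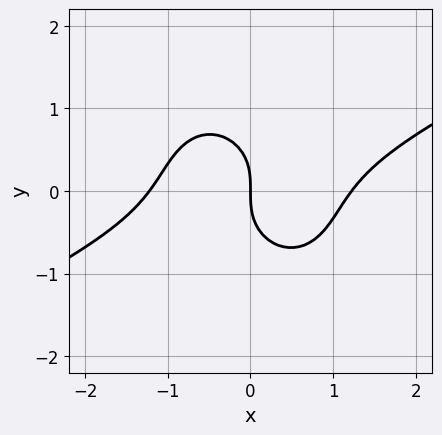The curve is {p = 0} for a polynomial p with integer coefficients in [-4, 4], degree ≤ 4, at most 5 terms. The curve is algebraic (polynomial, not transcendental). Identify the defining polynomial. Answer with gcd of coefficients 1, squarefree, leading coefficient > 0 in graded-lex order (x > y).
2*x^3 - 3*x^2*y - x*y^2 - 3*y^3 - 3*x

(a) Degree: the shape is more complex than any degree-2 curve, so deg p = 3.
(b) Reading off the gridlines: it crosses the y-axis at the gridline y = 0; it crosses the x-axis at the gridline x = 0.
(c) Assembling these constraints gives the stated polynomial.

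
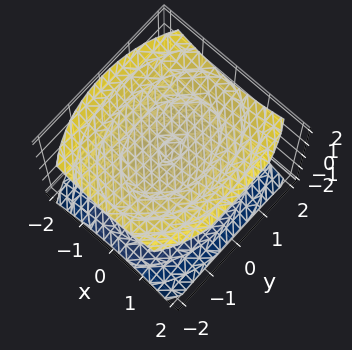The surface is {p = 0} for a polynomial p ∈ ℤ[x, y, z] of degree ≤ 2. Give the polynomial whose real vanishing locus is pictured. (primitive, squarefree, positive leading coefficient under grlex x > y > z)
2*x^2 + y^2 - 3*z^2 + 3

1. There are 2 components.
2. The degree is 2 — two separate bowl-shaped sheets opening away from each other; a quadric.
3. Symmetries: mirror symmetry x ↦ −x ⇒ only even powers of x; the y ↦ −y reflection is a symmetry, so y appears only in even powers; mirror symmetry z ↦ −z ⇒ only even powers of z.
4. Against the integer gridlines: no x-intercept at any integer in the box; the z-axis gridline crossings are at z ∈ {-1, 1}; it misses every integer gridline on the y-axis.
5. The integer polynomial consistent with all of this is the stated p.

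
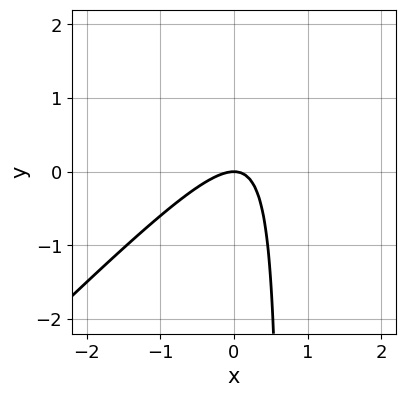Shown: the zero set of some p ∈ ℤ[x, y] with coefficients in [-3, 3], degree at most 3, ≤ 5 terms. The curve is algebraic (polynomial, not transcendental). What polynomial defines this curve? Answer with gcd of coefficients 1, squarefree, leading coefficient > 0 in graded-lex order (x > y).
3*x^2 - 3*x*y + 2*y

(a) Degree: the shape is more complex than any degree-1 curve, so deg p = 2.
(b) From the visible intercepts: it crosses the x-axis at the gridline x = 0; one y-axis crossing is at y = 0.
(c) The integer polynomial consistent with all of this is the stated p.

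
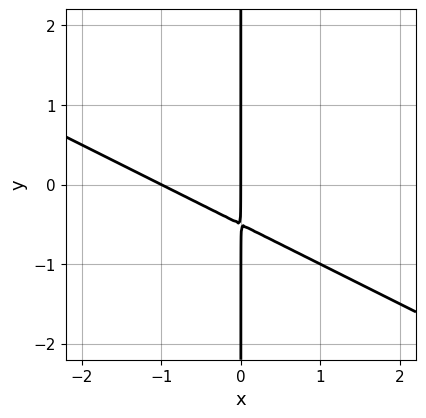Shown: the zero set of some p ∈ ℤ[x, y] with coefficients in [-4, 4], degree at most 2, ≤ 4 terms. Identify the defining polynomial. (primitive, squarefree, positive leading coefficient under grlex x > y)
x^2 + 2*x*y + x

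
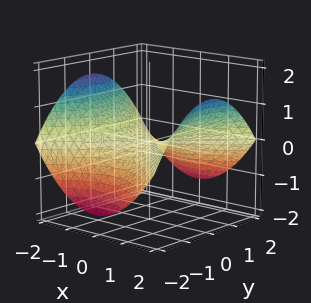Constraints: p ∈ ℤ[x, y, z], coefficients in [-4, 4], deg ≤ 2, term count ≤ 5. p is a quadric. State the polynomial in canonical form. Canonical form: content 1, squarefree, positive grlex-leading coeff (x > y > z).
x^2 - y^2 - 3*z

deg p = 2.
Symmetries: it's symmetric under y → −y, forcing even powers of y; mirror symmetry x ↦ −x ⇒ only even powers of x.
Checking where it meets the axes: one x-axis crossing is at x = 0; it meets the z-axis at z = 0 (among the integer gridlines).
These observations pin down the coefficients.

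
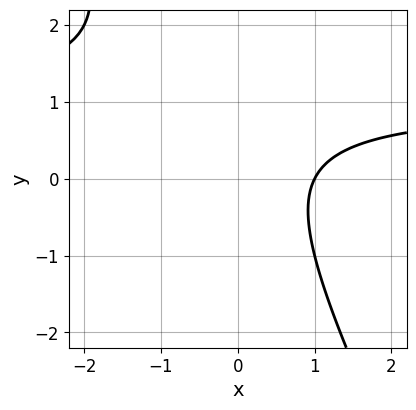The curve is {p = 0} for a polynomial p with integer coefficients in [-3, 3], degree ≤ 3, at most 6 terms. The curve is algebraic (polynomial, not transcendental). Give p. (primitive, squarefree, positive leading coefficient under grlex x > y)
2*x*y + y^2 - 2*x - y + 2

1. The degree is 2 — the shape is more complex than any degree-1 curve.
2. Reading off the gridlines: no y-intercept at any integer in the box; it crosses the x-axis at the gridline x = 1.
3. Solving for integer coefficients yields p as stated.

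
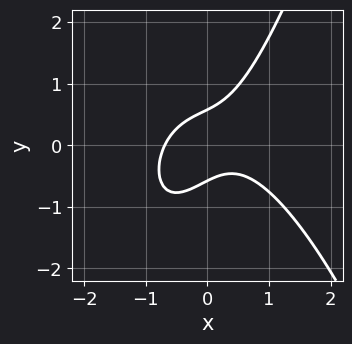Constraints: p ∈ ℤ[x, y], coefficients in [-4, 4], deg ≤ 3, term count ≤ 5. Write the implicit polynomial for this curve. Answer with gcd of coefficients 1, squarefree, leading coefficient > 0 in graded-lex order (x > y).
3*x^3 + 3*x*y - 3*y^2 + 1

Degree: a generic line meets the curve in up to 3 points, so deg p = 3.
Matching integer coefficients to the picture gives p.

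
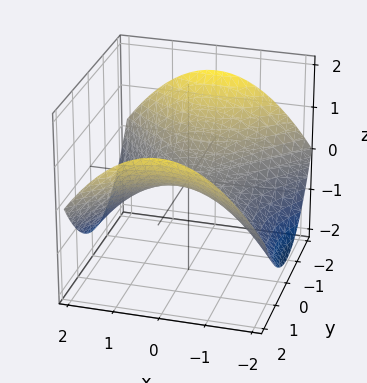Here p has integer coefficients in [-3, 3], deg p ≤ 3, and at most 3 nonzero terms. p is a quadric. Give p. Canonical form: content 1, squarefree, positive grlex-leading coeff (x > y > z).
The degree is 2 — a hyperbolic paraboloid; a quadric.
Symmetries: the y ↦ −y reflection is a symmetry, so y appears only in even powers; it's symmetric under x → −x, forcing even powers of x.
Against the integer gridlines: it meets the y-axis at y = 0 (among the integer gridlines); one z-axis crossing is at z = 0; it crosses the x-axis at the gridline x = 0.
Together with the visible shape, these determine p as stated.

x^2 - y^2 + 3*z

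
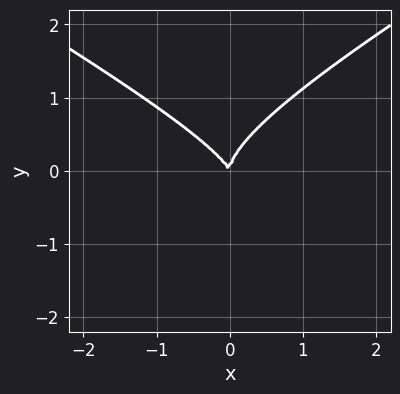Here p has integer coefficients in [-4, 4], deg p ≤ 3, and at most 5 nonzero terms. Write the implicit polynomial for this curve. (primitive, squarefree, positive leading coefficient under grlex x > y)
x^2*y - 3*y^3 + 2*x^2 + x*y

The degree is 3 — the shape is more complex than any degree-2 curve.
Reading off the gridlines: it crosses the y-axis at the gridline y = 0; it meets the x-axis at x = 0 (among the integer gridlines).
Assembling these constraints gives the stated polynomial.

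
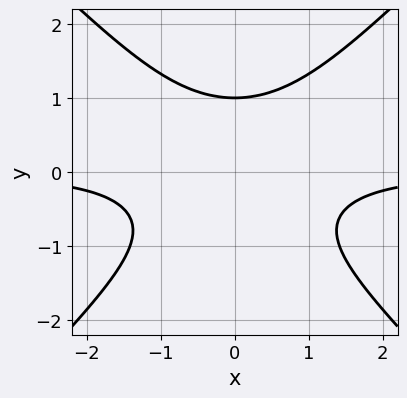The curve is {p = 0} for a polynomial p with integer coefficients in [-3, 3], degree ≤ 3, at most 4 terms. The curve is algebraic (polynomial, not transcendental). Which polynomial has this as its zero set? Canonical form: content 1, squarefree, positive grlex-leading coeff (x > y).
x^2*y - y^3 + 1

(a) deg p = 3. A generic line meets the curve in up to 3 points.
(b) Symmetries: it's symmetric under x → −x, forcing even powers of x.
(c) From the visible intercepts: it meets the y-axis at y = 1 (among the integer gridlines); no x-intercept at any integer in the box.
(d) Assembling these constraints gives the stated polynomial.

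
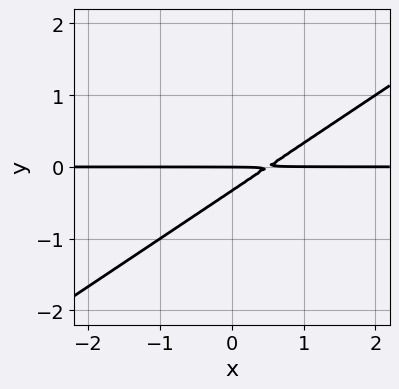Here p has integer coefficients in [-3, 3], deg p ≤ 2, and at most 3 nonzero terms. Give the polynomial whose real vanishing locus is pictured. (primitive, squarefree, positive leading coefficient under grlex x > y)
2*x*y - 3*y^2 - y

First, deg p = 2. A generic line meets the curve in up to 2 points.
Next, observable constraints: the visible x-axis segment lies entirely on the curve; it meets the y-axis at y = 0 (among the integer gridlines).
Finally, assembling these constraints gives the stated polynomial.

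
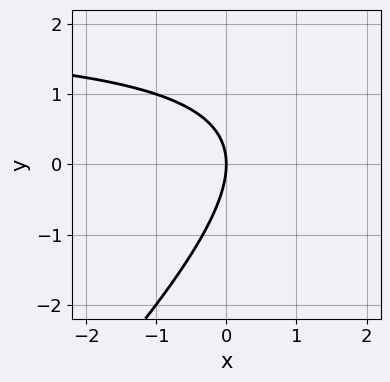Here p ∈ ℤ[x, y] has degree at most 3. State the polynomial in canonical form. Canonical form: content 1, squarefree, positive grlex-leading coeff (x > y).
First, the degree is 2 — no degree-1 curve has this shape.
Then, checking where it meets the axes: one x-axis crossing is at x = 0; it crosses the y-axis at the gridline y = 0.
Finally, these observations pin down the coefficients.

x*y - y^2 - 2*x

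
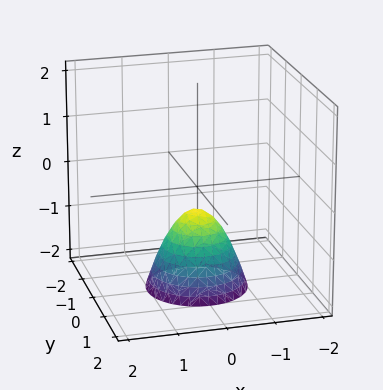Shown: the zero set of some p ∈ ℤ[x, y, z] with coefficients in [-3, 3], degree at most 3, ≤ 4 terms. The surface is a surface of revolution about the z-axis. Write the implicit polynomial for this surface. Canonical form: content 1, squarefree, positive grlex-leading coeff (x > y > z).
3*x^2 + 3*y^2 + 2*z + 1

1. The degree is 2 — a generic line meets the surface in up to 2 points.
2. By symmetry, every cross-section ⟂ z is a circle, so x, y appear only via x² + y².
3. Observable constraints: no y-intercept at any integer in the box; it misses every integer gridline on the x-axis.
4. Putting this together gives p.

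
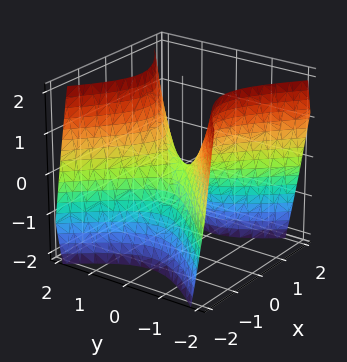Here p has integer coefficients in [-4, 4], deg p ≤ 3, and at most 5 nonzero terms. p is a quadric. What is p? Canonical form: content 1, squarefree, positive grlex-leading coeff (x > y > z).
3*x^2 - 3*y^2 + 2*z

First, degree: a saddle surface; a quadric, so deg p = 2.
Then, symmetries: the x ↦ −x reflection is a symmetry, so x appears only in even powers; mirror symmetry y ↦ −y ⇒ only even powers of y.
Next, against the integer gridlines: it meets the y-axis at y = 0 (among the integer gridlines); one z-axis crossing is at z = 0; it meets the x-axis at x = 0 (among the integer gridlines).
Finally, matching integer coefficients to the picture gives p.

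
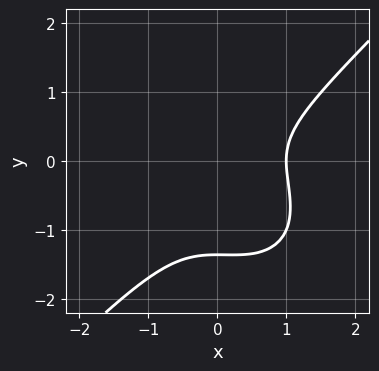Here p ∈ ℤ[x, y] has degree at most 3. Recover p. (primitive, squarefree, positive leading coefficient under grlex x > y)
3*x^3 - 3*y^3 - x^2 - 3*y^2 - 2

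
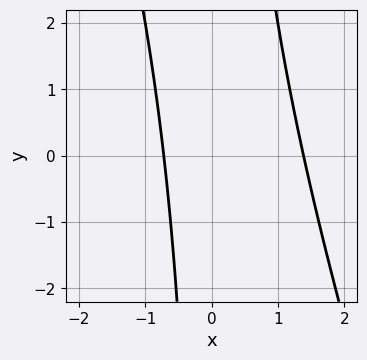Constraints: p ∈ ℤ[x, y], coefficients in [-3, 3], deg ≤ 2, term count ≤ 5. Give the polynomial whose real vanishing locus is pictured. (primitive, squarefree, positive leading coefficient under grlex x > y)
3*x^2 + x*y - 2*x - 3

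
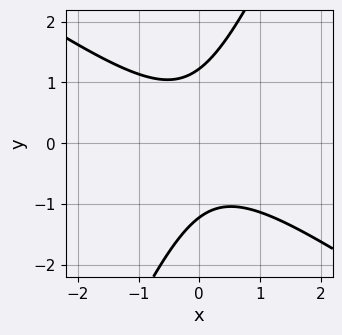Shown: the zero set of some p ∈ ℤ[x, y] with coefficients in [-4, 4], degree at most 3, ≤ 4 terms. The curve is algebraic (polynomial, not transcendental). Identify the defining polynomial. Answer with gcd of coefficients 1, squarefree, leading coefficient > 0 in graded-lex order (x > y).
3*x^2 + 3*x*y - 2*y^2 + 3

(a) The degree is 2 — a generic line meets the curve in up to 2 points.
(b) Reading off the gridlines: it misses every integer gridline on the x-axis.
(c) Fitting integer coefficients to these (and the overall shape) gives p.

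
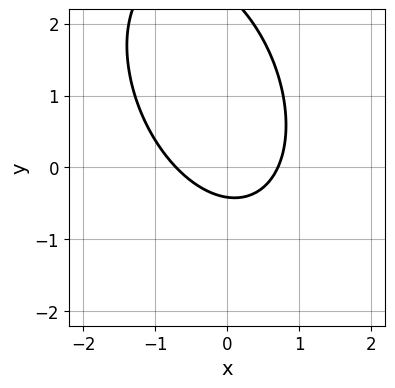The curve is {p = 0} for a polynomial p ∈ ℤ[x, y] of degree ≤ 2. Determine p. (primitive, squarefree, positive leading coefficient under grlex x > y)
2*x^2 + x*y + y^2 - 2*y - 1

First, the degree is 2 — the shape is more complex than any degree-1 curve.
Finally, matching integer coefficients to the picture gives p.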